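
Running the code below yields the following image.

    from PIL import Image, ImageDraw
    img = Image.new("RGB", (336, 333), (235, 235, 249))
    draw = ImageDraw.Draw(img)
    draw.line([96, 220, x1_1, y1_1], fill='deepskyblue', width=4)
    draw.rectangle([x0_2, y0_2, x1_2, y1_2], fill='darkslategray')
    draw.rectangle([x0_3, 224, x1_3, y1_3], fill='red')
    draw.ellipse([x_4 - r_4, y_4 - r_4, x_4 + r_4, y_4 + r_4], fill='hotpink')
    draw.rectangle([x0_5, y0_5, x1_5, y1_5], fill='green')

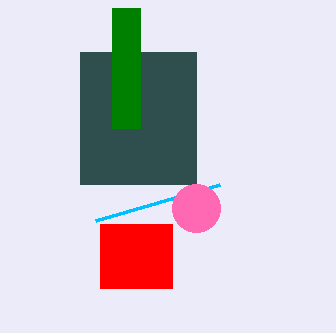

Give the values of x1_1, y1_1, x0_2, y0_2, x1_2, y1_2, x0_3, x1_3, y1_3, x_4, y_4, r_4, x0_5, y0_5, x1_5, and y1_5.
x1_1 = 220; y1_1 = 184; x0_2 = 80; y0_2 = 52; x1_2 = 196; y1_2 = 184; x0_3 = 100; x1_3 = 172; y1_3 = 288; x_4 = 196; y_4 = 208; r_4 = 24; x0_5 = 112; y0_5 = 8; x1_5 = 140; y1_5 = 128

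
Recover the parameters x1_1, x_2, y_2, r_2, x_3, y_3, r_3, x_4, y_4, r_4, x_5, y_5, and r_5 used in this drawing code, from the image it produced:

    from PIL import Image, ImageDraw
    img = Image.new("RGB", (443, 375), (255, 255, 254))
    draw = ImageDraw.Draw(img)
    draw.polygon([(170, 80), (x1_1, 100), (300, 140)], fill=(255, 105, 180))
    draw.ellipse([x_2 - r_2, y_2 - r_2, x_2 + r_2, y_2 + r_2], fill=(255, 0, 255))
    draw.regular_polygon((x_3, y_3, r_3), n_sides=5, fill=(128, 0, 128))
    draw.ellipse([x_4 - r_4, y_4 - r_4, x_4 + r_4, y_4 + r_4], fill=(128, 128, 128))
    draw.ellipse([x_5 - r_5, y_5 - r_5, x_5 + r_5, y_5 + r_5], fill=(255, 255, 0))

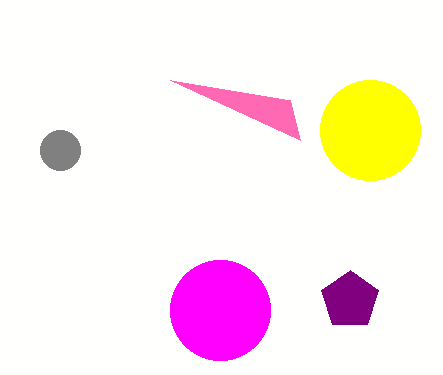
x1_1 = 290
x_2 = 220
y_2 = 310
r_2 = 50
x_3 = 350
y_3 = 300
r_3 = 30
x_4 = 60
y_4 = 150
r_4 = 20
x_5 = 370
y_5 = 130
r_5 = 50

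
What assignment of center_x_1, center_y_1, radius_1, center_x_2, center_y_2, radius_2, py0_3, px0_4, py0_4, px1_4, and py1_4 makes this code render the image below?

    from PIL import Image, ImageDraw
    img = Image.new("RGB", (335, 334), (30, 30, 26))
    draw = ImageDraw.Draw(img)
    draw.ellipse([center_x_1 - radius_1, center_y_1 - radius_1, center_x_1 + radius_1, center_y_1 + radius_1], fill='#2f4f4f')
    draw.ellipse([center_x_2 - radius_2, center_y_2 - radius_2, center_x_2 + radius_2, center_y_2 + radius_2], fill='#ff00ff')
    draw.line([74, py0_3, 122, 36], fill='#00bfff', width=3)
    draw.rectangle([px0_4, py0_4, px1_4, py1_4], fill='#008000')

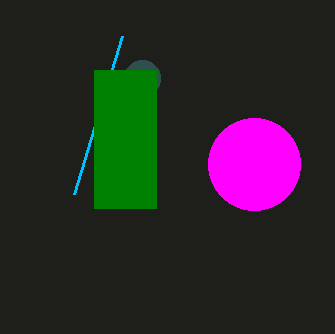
center_x_1 = 142
center_y_1 = 78
radius_1 = 18
center_x_2 = 254
center_y_2 = 164
radius_2 = 46
py0_3 = 194
px0_4 = 94
py0_4 = 70
px1_4 = 156
py1_4 = 208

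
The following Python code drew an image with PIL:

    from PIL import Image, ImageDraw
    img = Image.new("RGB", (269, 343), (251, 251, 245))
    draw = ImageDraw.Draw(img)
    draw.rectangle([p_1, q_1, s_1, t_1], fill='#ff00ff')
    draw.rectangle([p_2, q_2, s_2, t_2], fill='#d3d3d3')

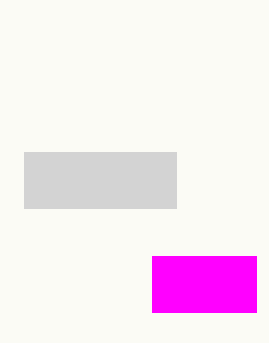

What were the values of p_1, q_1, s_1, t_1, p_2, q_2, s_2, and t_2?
p_1 = 152, q_1 = 256, s_1 = 256, t_1 = 312, p_2 = 24, q_2 = 152, s_2 = 176, t_2 = 208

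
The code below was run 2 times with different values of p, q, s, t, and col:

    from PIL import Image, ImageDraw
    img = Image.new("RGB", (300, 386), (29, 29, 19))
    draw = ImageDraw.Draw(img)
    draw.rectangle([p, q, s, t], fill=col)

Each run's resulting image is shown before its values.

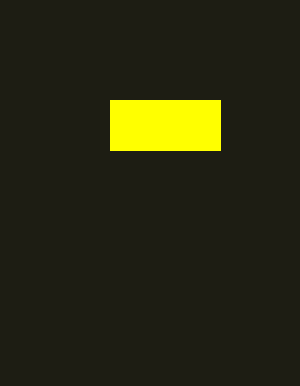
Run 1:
p = 110; q = 100; s = 220; t = 150; col = 'yellow'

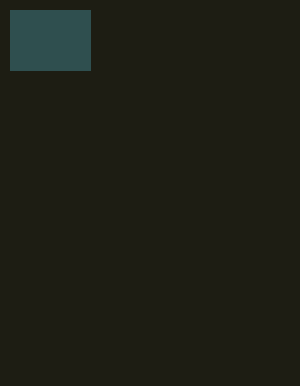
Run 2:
p = 10; q = 10; s = 90; t = 70; col = 'darkslategray'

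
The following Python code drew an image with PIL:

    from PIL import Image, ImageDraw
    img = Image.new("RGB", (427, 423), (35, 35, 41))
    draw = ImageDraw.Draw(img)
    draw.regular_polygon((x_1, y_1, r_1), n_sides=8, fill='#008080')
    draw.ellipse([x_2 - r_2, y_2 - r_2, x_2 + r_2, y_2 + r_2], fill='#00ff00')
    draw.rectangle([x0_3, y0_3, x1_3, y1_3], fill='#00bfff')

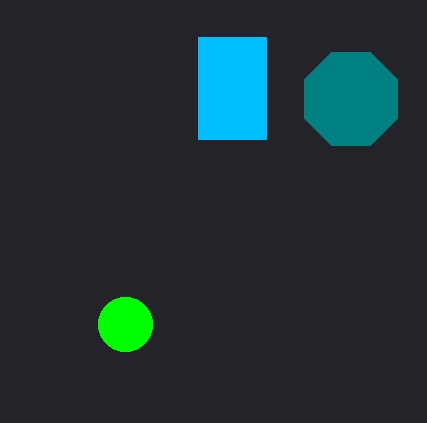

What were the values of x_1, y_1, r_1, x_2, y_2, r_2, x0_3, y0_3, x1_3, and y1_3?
x_1 = 351, y_1 = 99, r_1 = 50, x_2 = 125, y_2 = 324, r_2 = 27, x0_3 = 198, y0_3 = 37, x1_3 = 266, y1_3 = 139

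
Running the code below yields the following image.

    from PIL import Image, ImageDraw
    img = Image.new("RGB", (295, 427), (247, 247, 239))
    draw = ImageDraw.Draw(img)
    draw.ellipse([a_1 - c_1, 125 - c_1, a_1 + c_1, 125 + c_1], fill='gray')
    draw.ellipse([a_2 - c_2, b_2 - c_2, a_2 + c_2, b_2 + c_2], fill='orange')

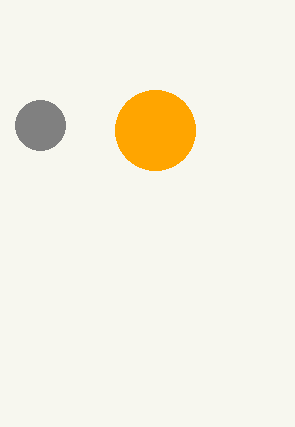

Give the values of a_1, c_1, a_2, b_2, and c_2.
a_1 = 40
c_1 = 25
a_2 = 155
b_2 = 130
c_2 = 40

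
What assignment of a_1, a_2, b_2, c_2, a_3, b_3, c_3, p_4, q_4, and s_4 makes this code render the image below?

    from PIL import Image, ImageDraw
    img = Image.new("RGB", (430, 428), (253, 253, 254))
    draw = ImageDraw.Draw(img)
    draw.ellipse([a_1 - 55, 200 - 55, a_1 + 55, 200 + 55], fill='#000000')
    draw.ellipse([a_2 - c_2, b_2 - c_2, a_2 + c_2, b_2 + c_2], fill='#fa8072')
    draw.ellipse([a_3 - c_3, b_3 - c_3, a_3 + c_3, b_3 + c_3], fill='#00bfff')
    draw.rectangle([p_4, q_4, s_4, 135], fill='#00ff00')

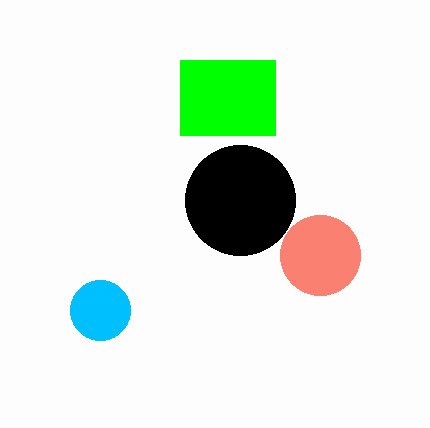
a_1 = 240
a_2 = 320
b_2 = 255
c_2 = 40
a_3 = 100
b_3 = 310
c_3 = 30
p_4 = 180
q_4 = 60
s_4 = 275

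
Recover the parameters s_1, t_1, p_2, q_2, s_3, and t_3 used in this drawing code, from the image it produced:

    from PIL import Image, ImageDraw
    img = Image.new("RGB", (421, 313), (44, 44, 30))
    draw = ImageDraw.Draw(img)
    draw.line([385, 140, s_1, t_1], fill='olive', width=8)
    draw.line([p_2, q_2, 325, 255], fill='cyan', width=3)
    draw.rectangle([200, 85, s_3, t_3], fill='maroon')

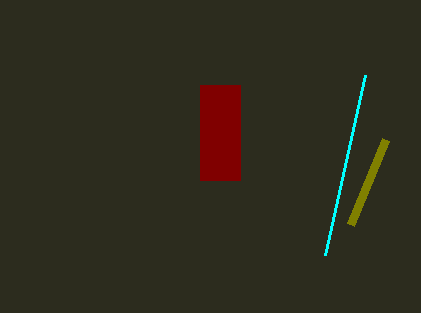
s_1 = 350; t_1 = 225; p_2 = 365; q_2 = 75; s_3 = 240; t_3 = 180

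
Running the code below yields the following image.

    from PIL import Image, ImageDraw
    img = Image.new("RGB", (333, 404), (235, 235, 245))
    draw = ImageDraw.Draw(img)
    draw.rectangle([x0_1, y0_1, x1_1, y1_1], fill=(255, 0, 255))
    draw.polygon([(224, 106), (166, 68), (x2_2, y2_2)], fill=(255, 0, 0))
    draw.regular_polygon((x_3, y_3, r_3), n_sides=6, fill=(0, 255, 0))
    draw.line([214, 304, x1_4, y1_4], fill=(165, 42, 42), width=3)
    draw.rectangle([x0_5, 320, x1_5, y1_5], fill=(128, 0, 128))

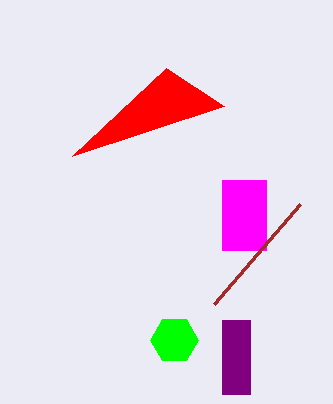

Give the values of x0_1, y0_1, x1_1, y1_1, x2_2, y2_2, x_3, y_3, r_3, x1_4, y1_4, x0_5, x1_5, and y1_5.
x0_1 = 222
y0_1 = 180
x1_1 = 266
y1_1 = 250
x2_2 = 72
y2_2 = 156
x_3 = 174
y_3 = 340
r_3 = 24
x1_4 = 300
y1_4 = 204
x0_5 = 222
x1_5 = 250
y1_5 = 394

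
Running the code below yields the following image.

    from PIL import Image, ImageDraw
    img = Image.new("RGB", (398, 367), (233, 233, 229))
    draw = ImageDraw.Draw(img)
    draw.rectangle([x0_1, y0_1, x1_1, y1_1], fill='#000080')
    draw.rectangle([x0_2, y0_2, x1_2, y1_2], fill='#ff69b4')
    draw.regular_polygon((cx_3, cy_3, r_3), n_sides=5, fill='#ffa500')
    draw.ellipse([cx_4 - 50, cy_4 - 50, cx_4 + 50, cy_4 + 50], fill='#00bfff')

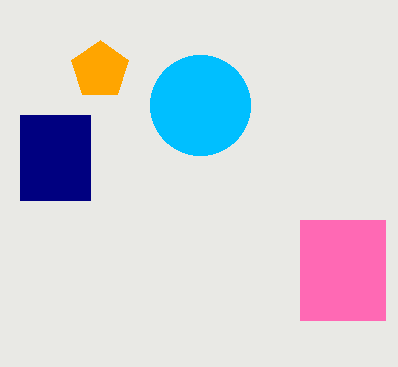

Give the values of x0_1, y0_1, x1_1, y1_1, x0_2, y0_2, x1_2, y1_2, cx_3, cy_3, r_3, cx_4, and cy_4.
x0_1 = 20; y0_1 = 115; x1_1 = 90; y1_1 = 200; x0_2 = 300; y0_2 = 220; x1_2 = 385; y1_2 = 320; cx_3 = 100; cy_3 = 70; r_3 = 30; cx_4 = 200; cy_4 = 105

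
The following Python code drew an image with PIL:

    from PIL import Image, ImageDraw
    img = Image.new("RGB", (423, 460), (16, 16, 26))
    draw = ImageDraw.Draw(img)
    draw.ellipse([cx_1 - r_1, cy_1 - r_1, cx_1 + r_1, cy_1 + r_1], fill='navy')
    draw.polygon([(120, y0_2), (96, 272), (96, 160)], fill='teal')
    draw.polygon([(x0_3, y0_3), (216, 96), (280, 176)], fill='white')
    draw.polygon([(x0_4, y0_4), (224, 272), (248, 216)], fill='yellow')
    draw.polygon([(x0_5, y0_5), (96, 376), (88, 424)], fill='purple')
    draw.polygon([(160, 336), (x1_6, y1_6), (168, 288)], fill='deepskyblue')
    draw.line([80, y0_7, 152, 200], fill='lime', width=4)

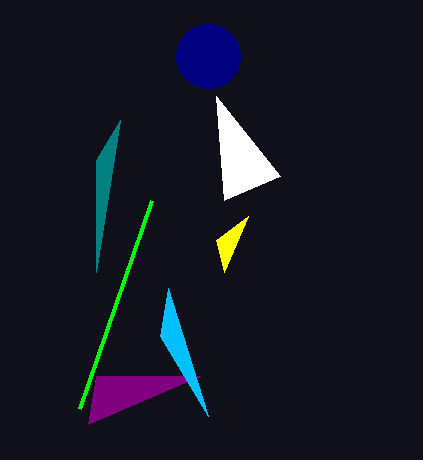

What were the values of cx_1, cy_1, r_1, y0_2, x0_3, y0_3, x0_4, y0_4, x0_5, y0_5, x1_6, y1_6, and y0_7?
cx_1 = 208
cy_1 = 56
r_1 = 32
y0_2 = 120
x0_3 = 224
y0_3 = 200
x0_4 = 216
y0_4 = 240
x0_5 = 200
y0_5 = 376
x1_6 = 208
y1_6 = 416
y0_7 = 408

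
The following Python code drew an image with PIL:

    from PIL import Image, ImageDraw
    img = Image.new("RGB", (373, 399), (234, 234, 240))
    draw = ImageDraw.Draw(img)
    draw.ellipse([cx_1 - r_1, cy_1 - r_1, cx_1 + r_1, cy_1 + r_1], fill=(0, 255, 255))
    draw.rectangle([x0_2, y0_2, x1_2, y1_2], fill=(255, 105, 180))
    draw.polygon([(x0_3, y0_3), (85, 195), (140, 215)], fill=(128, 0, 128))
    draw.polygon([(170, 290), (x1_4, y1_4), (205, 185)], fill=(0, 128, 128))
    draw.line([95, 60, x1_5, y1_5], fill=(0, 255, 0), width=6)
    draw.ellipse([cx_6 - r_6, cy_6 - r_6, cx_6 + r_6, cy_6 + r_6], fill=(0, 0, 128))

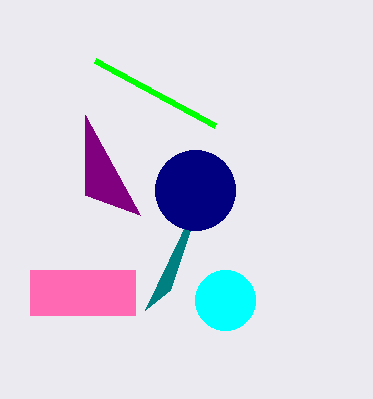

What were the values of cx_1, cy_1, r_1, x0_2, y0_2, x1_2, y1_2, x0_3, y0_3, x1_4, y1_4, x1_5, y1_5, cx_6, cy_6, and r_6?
cx_1 = 225
cy_1 = 300
r_1 = 30
x0_2 = 30
y0_2 = 270
x1_2 = 135
y1_2 = 315
x0_3 = 85
y0_3 = 115
x1_4 = 145
y1_4 = 310
x1_5 = 215
y1_5 = 125
cx_6 = 195
cy_6 = 190
r_6 = 40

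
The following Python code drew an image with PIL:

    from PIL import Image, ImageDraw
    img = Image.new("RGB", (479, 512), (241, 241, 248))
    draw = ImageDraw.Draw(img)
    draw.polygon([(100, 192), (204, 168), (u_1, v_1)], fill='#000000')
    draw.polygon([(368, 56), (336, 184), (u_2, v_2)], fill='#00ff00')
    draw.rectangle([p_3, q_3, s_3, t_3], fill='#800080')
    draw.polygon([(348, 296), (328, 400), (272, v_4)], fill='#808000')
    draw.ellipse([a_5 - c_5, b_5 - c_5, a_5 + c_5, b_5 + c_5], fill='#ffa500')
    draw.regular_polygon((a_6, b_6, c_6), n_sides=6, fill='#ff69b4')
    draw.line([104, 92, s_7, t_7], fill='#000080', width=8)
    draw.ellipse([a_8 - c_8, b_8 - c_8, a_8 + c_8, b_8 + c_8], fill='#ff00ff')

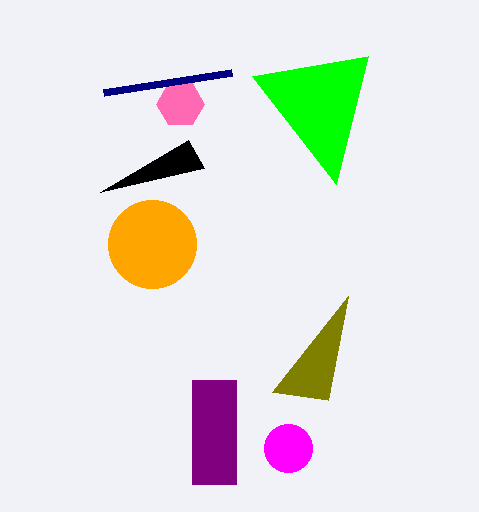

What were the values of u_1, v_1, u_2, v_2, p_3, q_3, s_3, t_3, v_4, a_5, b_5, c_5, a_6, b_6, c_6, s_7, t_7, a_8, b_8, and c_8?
u_1 = 188, v_1 = 140, u_2 = 252, v_2 = 76, p_3 = 192, q_3 = 380, s_3 = 236, t_3 = 484, v_4 = 392, a_5 = 152, b_5 = 244, c_5 = 44, a_6 = 180, b_6 = 104, c_6 = 24, s_7 = 232, t_7 = 72, a_8 = 288, b_8 = 448, c_8 = 24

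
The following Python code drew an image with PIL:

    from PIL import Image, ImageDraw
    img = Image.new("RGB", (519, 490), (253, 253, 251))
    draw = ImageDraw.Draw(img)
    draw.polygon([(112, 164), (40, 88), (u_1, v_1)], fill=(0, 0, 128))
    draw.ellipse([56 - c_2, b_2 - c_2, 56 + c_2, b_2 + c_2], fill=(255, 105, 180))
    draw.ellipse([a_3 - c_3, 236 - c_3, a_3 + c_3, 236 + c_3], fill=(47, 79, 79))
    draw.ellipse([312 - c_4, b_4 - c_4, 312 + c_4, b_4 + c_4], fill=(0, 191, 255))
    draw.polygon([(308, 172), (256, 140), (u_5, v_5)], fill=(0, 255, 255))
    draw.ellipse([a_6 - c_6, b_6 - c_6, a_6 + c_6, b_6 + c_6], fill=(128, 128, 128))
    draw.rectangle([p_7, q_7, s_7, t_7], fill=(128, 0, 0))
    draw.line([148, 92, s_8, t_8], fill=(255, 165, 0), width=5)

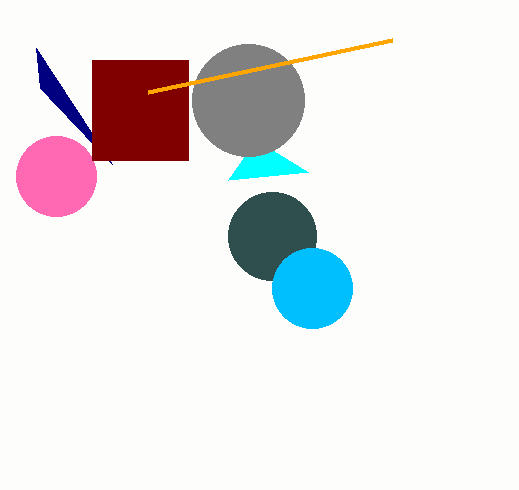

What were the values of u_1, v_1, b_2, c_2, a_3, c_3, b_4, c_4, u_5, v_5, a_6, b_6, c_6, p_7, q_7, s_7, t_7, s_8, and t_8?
u_1 = 36
v_1 = 48
b_2 = 176
c_2 = 40
a_3 = 272
c_3 = 44
b_4 = 288
c_4 = 40
u_5 = 228
v_5 = 180
a_6 = 248
b_6 = 100
c_6 = 56
p_7 = 92
q_7 = 60
s_7 = 188
t_7 = 160
s_8 = 392
t_8 = 40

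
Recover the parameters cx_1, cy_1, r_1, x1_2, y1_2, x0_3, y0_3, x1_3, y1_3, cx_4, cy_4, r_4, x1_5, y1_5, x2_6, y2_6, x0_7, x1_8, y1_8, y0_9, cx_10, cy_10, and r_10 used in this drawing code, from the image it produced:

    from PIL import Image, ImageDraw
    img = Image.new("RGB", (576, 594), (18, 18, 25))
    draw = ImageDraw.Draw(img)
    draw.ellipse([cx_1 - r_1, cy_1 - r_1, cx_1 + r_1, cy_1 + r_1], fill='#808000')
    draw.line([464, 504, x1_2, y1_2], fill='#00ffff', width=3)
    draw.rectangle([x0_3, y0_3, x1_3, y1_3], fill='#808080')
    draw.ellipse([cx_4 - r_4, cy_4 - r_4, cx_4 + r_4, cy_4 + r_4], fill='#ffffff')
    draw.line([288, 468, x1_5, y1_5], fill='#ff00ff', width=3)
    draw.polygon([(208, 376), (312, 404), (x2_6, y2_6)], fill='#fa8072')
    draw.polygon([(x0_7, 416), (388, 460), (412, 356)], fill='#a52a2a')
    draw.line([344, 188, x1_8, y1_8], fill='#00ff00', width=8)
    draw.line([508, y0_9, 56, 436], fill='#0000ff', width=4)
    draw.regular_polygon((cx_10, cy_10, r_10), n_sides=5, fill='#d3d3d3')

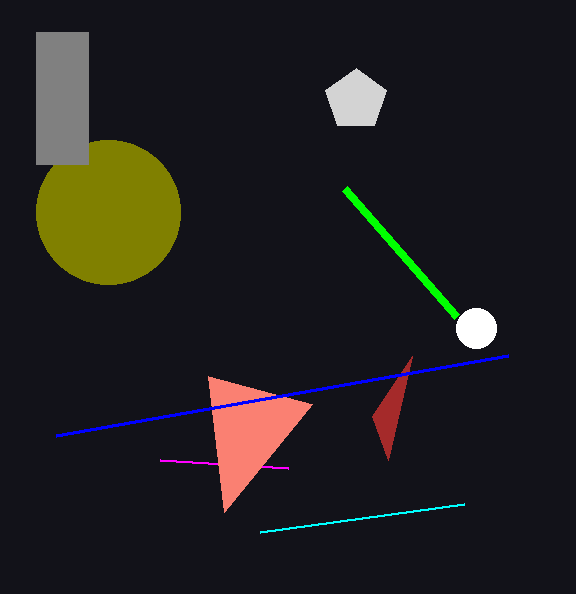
cx_1 = 108; cy_1 = 212; r_1 = 72; x1_2 = 260; y1_2 = 532; x0_3 = 36; y0_3 = 32; x1_3 = 88; y1_3 = 164; cx_4 = 476; cy_4 = 328; r_4 = 20; x1_5 = 160; y1_5 = 460; x2_6 = 224; y2_6 = 512; x0_7 = 372; x1_8 = 456; y1_8 = 316; y0_9 = 356; cx_10 = 356; cy_10 = 100; r_10 = 32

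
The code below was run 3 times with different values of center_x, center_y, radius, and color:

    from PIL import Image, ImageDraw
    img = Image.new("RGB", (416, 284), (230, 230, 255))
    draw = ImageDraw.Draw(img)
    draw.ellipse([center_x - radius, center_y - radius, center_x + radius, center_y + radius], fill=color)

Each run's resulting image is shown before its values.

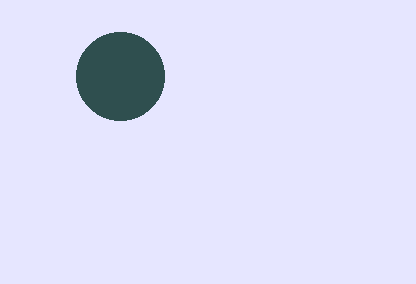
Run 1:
center_x = 120, center_y = 76, radius = 44, color = 'darkslategray'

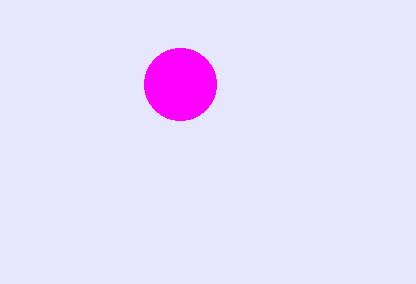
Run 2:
center_x = 180, center_y = 84, radius = 36, color = 'magenta'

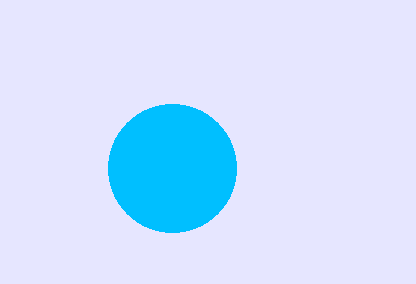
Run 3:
center_x = 172, center_y = 168, radius = 64, color = 'deepskyblue'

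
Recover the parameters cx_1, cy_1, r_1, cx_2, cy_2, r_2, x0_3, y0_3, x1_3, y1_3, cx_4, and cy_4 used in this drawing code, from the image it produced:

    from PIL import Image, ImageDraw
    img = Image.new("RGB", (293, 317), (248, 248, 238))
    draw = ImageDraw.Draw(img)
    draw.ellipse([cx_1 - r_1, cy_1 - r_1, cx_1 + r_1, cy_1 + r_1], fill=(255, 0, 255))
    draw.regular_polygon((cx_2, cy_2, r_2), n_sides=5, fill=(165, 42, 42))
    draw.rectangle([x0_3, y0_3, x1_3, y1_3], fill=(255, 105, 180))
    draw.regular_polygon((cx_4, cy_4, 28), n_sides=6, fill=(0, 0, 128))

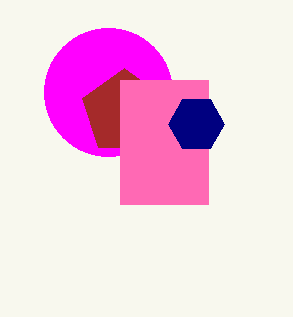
cx_1 = 108; cy_1 = 92; r_1 = 64; cx_2 = 124; cy_2 = 112; r_2 = 44; x0_3 = 120; y0_3 = 80; x1_3 = 208; y1_3 = 204; cx_4 = 196; cy_4 = 124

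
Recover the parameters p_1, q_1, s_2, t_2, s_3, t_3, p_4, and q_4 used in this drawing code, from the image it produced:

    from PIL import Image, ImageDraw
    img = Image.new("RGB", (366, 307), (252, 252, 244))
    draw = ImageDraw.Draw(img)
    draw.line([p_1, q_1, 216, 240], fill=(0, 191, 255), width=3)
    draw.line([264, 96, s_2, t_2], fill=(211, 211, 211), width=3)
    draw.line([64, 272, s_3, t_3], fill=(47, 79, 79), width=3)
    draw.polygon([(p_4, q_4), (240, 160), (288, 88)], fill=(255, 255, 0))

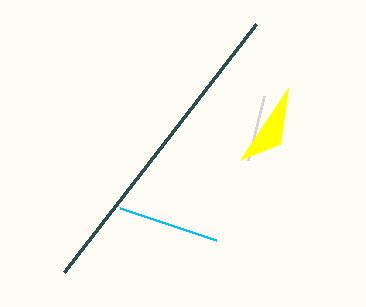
p_1 = 120; q_1 = 208; s_2 = 248; t_2 = 160; s_3 = 256; t_3 = 24; p_4 = 280; q_4 = 144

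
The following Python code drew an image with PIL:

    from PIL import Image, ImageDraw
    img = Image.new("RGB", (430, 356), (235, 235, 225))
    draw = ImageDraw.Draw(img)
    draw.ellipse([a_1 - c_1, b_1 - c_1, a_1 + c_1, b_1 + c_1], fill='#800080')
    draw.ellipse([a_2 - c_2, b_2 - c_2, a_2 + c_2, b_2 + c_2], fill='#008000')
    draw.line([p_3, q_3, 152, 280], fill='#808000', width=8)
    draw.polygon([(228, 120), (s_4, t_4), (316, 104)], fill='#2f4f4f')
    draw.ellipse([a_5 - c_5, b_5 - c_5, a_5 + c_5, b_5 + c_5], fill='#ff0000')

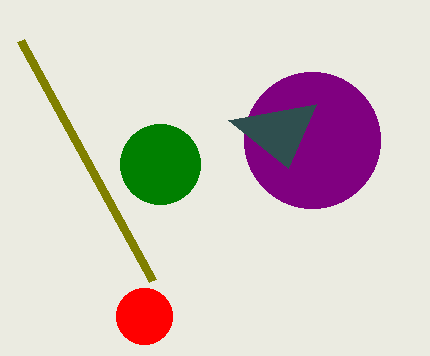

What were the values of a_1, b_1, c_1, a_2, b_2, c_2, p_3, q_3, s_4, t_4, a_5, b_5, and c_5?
a_1 = 312, b_1 = 140, c_1 = 68, a_2 = 160, b_2 = 164, c_2 = 40, p_3 = 20, q_3 = 40, s_4 = 288, t_4 = 168, a_5 = 144, b_5 = 316, c_5 = 28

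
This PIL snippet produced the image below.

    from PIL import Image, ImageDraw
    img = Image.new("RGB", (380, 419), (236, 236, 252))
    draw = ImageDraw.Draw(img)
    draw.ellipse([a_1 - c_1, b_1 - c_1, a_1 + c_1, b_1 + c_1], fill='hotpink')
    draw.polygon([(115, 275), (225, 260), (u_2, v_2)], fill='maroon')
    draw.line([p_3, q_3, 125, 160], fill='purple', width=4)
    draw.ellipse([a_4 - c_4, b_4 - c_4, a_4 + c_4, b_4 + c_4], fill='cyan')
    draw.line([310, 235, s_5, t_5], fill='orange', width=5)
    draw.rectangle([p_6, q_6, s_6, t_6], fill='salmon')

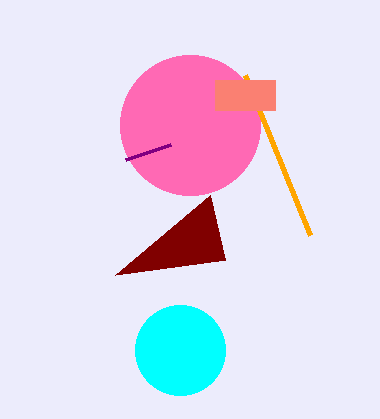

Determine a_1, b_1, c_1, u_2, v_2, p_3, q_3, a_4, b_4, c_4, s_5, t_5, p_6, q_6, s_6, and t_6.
a_1 = 190, b_1 = 125, c_1 = 70, u_2 = 210, v_2 = 195, p_3 = 170, q_3 = 145, a_4 = 180, b_4 = 350, c_4 = 45, s_5 = 245, t_5 = 75, p_6 = 215, q_6 = 80, s_6 = 275, t_6 = 110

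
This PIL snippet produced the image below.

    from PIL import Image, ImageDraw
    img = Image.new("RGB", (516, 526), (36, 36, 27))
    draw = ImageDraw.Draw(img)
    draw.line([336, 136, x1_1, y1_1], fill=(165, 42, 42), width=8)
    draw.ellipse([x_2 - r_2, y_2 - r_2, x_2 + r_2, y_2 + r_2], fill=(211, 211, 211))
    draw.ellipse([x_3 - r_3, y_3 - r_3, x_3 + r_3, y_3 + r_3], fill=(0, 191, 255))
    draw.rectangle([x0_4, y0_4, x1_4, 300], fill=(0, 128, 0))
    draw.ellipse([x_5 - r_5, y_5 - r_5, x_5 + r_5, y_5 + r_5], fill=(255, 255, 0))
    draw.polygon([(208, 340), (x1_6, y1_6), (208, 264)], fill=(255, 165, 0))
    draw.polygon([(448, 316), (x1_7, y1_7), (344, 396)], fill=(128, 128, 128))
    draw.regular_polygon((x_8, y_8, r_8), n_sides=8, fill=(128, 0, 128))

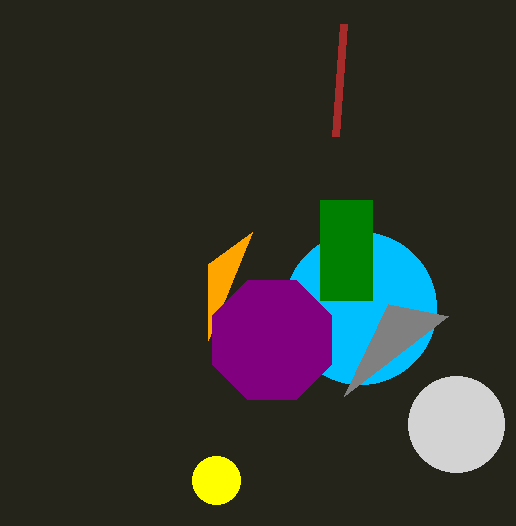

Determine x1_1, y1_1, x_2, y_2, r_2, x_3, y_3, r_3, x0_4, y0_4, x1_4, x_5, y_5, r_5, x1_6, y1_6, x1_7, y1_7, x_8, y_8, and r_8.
x1_1 = 344; y1_1 = 24; x_2 = 456; y_2 = 424; r_2 = 48; x_3 = 360; y_3 = 308; r_3 = 76; x0_4 = 320; y0_4 = 200; x1_4 = 372; x_5 = 216; y_5 = 480; r_5 = 24; x1_6 = 252; y1_6 = 232; x1_7 = 388; y1_7 = 304; x_8 = 272; y_8 = 340; r_8 = 64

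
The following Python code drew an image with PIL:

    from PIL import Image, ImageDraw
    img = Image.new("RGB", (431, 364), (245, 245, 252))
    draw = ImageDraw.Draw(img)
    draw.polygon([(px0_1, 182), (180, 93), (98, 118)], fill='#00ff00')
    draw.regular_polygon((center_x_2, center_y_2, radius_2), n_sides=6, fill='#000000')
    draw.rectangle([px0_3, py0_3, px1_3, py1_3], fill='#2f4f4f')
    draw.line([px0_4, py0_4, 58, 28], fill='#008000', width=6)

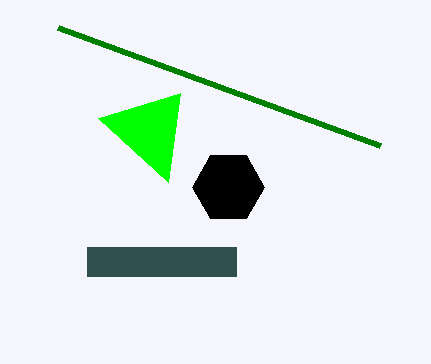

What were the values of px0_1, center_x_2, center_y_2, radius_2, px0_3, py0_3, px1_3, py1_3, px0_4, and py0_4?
px0_1 = 168
center_x_2 = 228
center_y_2 = 187
radius_2 = 36
px0_3 = 87
py0_3 = 247
px1_3 = 236
py1_3 = 276
px0_4 = 380
py0_4 = 146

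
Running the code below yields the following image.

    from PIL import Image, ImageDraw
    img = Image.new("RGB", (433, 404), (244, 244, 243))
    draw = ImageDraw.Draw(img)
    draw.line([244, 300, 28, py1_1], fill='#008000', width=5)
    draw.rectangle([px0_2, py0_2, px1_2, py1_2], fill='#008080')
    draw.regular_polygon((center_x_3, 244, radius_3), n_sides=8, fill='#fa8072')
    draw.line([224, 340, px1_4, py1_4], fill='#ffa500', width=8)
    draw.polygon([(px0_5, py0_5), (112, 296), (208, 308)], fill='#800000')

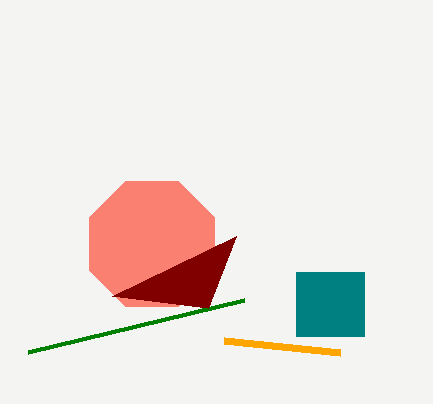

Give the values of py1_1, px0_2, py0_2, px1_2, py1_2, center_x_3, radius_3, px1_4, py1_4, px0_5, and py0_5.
py1_1 = 352, px0_2 = 296, py0_2 = 272, px1_2 = 364, py1_2 = 336, center_x_3 = 152, radius_3 = 68, px1_4 = 340, py1_4 = 352, px0_5 = 236, py0_5 = 236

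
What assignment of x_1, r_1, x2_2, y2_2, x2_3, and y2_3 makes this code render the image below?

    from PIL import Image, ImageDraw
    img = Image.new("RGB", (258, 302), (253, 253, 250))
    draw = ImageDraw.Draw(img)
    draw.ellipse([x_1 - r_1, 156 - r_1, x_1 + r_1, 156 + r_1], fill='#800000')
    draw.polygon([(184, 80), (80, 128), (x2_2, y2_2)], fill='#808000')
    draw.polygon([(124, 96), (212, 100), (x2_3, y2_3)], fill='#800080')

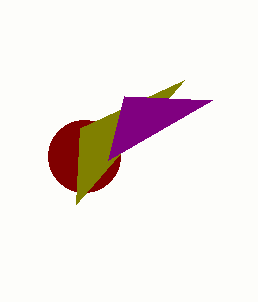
x_1 = 84, r_1 = 36, x2_2 = 76, y2_2 = 204, x2_3 = 108, y2_3 = 160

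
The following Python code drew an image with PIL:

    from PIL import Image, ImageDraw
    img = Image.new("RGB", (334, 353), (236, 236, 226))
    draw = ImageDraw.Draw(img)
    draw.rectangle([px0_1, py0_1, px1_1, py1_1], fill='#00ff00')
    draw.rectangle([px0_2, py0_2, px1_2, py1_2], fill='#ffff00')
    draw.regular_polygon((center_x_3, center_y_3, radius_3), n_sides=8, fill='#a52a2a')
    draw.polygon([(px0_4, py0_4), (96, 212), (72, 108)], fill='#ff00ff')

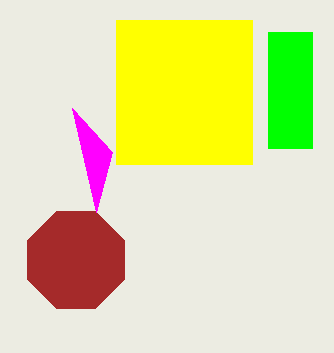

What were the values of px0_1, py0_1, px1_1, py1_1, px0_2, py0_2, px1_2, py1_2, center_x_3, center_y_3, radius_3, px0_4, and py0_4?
px0_1 = 268
py0_1 = 32
px1_1 = 312
py1_1 = 148
px0_2 = 116
py0_2 = 20
px1_2 = 252
py1_2 = 164
center_x_3 = 76
center_y_3 = 260
radius_3 = 52
px0_4 = 112
py0_4 = 152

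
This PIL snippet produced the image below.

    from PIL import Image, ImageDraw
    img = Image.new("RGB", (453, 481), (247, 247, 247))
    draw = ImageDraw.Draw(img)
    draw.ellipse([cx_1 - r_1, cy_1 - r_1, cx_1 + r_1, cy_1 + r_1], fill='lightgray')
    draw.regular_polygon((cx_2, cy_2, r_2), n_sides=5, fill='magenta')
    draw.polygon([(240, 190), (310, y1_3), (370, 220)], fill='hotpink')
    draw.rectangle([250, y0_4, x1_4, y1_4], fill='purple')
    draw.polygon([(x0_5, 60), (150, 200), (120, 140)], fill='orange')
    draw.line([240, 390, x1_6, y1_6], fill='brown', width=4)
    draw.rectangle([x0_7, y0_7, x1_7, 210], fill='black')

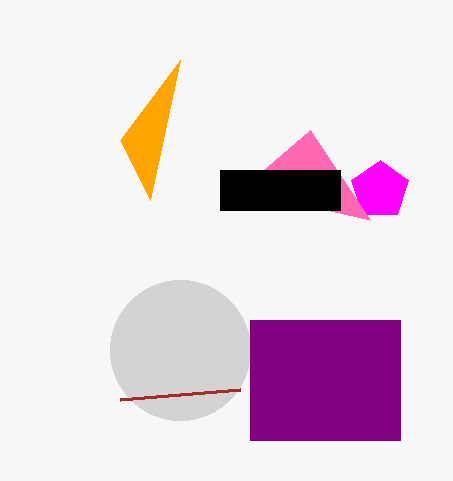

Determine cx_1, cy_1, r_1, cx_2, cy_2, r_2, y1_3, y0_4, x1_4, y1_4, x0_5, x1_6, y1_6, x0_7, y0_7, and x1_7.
cx_1 = 180; cy_1 = 350; r_1 = 70; cx_2 = 380; cy_2 = 190; r_2 = 30; y1_3 = 130; y0_4 = 320; x1_4 = 400; y1_4 = 440; x0_5 = 180; x1_6 = 120; y1_6 = 400; x0_7 = 220; y0_7 = 170; x1_7 = 340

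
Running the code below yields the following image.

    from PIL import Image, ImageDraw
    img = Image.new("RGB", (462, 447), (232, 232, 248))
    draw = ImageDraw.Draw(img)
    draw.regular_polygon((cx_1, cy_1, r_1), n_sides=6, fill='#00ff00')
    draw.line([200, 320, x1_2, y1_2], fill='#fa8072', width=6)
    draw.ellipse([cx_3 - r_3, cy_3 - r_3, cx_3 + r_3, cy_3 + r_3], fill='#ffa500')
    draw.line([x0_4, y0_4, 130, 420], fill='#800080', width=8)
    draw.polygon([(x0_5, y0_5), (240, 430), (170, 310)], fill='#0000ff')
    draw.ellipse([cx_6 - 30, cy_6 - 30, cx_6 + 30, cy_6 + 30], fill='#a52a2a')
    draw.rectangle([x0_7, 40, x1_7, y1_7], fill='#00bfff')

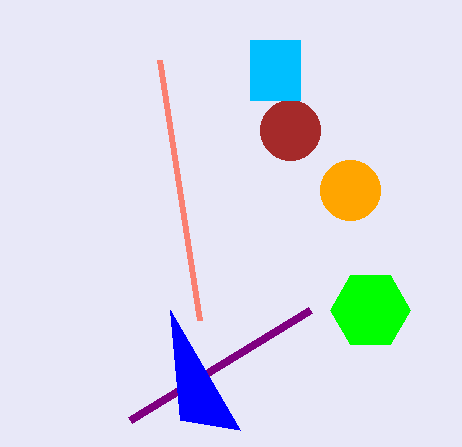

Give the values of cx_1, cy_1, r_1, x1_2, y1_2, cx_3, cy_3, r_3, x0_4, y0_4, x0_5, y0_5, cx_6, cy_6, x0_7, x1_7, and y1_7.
cx_1 = 370, cy_1 = 310, r_1 = 40, x1_2 = 160, y1_2 = 60, cx_3 = 350, cy_3 = 190, r_3 = 30, x0_4 = 310, y0_4 = 310, x0_5 = 180, y0_5 = 420, cx_6 = 290, cy_6 = 130, x0_7 = 250, x1_7 = 300, y1_7 = 100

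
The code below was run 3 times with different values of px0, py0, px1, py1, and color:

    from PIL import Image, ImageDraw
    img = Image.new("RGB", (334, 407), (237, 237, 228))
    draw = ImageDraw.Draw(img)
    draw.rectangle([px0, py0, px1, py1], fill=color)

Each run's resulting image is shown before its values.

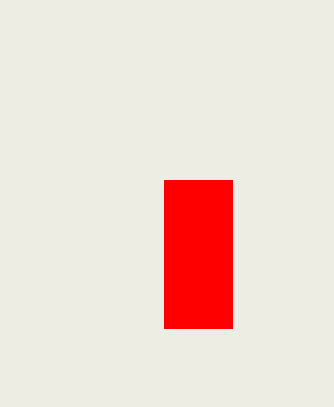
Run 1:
px0 = 164; py0 = 180; px1 = 232; py1 = 328; color = 'red'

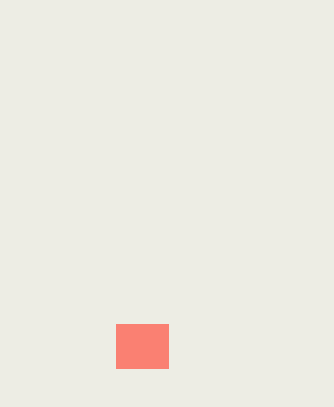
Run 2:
px0 = 116, py0 = 324, px1 = 168, py1 = 368, color = 'salmon'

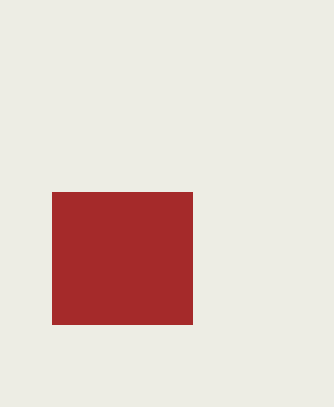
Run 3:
px0 = 52; py0 = 192; px1 = 192; py1 = 324; color = 'brown'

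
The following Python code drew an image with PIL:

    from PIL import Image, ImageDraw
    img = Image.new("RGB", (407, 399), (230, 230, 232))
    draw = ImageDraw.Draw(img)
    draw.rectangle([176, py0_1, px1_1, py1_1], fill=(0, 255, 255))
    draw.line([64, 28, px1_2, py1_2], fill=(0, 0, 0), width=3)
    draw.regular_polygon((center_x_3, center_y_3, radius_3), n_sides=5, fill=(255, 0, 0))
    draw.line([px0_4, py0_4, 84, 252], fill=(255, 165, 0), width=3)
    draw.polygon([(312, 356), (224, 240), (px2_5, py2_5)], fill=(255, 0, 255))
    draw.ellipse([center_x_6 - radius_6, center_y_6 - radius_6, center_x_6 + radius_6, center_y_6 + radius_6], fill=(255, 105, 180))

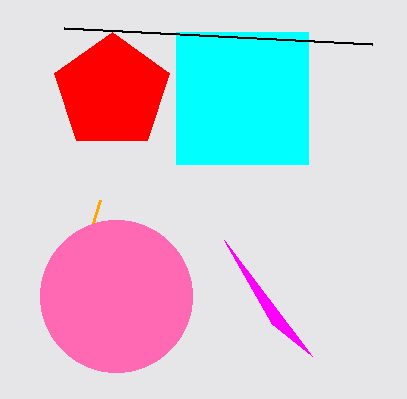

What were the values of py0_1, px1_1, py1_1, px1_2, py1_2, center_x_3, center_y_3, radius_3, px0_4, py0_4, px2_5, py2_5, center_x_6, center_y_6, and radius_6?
py0_1 = 32; px1_1 = 308; py1_1 = 164; px1_2 = 372; py1_2 = 44; center_x_3 = 112; center_y_3 = 92; radius_3 = 60; px0_4 = 100; py0_4 = 200; px2_5 = 272; py2_5 = 324; center_x_6 = 116; center_y_6 = 296; radius_6 = 76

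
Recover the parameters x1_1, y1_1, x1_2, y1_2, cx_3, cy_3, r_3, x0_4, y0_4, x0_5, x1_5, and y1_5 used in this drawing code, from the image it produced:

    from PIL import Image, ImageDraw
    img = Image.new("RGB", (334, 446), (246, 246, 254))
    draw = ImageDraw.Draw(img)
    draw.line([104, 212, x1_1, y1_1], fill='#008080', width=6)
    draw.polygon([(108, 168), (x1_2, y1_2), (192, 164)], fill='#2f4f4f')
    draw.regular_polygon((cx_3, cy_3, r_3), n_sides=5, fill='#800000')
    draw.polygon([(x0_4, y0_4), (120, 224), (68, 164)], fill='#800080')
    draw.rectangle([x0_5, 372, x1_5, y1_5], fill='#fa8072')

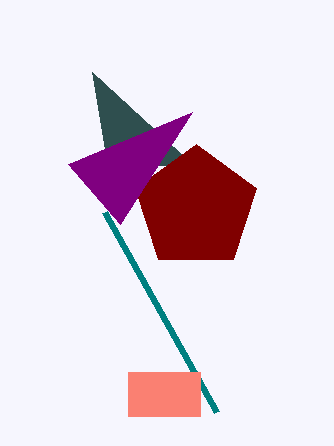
x1_1 = 216, y1_1 = 412, x1_2 = 92, y1_2 = 72, cx_3 = 196, cy_3 = 208, r_3 = 64, x0_4 = 192, y0_4 = 112, x0_5 = 128, x1_5 = 200, y1_5 = 416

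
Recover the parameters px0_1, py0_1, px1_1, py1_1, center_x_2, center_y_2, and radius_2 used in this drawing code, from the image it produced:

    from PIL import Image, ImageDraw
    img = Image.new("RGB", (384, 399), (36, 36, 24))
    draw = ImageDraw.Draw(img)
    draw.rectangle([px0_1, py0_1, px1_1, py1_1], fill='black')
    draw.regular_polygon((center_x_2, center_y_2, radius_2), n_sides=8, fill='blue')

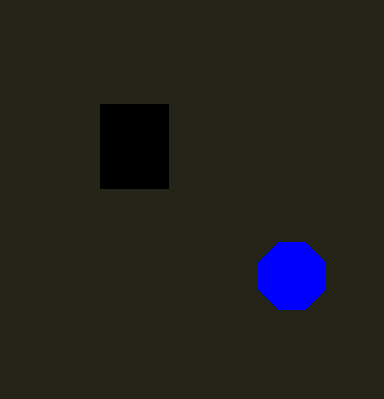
px0_1 = 100
py0_1 = 104
px1_1 = 168
py1_1 = 188
center_x_2 = 292
center_y_2 = 276
radius_2 = 36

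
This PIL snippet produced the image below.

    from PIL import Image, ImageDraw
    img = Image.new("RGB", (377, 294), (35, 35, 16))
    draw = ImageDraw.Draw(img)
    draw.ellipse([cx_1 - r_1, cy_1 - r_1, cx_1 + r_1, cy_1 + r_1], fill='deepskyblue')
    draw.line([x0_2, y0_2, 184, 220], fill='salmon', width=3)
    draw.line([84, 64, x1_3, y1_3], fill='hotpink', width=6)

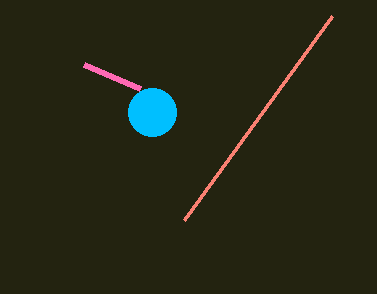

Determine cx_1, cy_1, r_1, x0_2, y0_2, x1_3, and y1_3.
cx_1 = 152
cy_1 = 112
r_1 = 24
x0_2 = 332
y0_2 = 16
x1_3 = 140
y1_3 = 88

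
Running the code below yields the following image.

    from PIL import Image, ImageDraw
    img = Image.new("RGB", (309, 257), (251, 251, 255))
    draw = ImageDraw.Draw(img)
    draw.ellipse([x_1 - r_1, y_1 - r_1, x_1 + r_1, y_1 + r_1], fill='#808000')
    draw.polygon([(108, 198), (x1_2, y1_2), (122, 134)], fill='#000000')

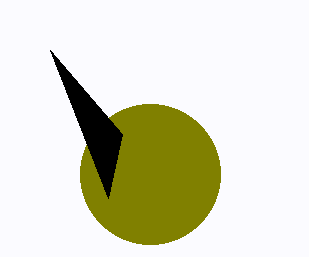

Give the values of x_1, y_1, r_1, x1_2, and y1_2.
x_1 = 150
y_1 = 174
r_1 = 70
x1_2 = 50
y1_2 = 50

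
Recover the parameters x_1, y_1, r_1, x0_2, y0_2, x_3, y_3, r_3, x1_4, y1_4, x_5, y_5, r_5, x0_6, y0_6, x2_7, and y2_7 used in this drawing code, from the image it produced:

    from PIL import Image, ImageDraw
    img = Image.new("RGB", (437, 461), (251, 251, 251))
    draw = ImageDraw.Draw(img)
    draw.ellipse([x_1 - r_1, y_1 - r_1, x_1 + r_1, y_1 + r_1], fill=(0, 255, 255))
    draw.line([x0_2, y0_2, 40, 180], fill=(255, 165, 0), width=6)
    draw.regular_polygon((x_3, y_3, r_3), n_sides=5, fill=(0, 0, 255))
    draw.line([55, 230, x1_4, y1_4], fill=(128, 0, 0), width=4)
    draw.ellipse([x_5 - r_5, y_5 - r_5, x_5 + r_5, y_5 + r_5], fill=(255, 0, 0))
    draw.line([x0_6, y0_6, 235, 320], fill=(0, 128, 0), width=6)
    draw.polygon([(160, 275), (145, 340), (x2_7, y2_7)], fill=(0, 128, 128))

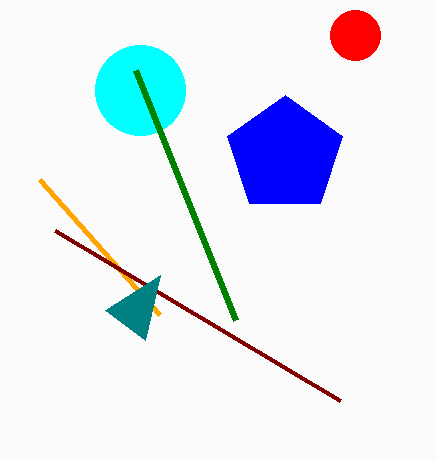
x_1 = 140; y_1 = 90; r_1 = 45; x0_2 = 160; y0_2 = 315; x_3 = 285; y_3 = 155; r_3 = 60; x1_4 = 340; y1_4 = 400; x_5 = 355; y_5 = 35; r_5 = 25; x0_6 = 135; y0_6 = 70; x2_7 = 105; y2_7 = 310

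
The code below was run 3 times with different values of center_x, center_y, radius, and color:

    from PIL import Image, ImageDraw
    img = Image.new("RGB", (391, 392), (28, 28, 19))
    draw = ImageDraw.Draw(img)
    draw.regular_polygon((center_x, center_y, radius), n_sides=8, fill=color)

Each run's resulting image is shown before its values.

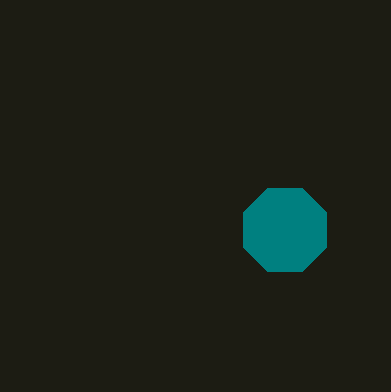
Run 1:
center_x = 285, center_y = 230, radius = 45, color = 'teal'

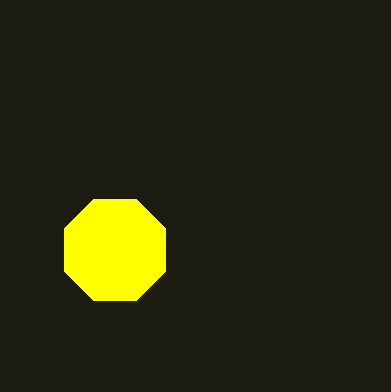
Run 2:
center_x = 115; center_y = 250; radius = 55; color = 'yellow'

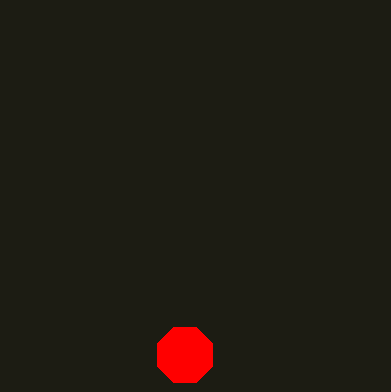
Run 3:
center_x = 185, center_y = 355, radius = 30, color = 'red'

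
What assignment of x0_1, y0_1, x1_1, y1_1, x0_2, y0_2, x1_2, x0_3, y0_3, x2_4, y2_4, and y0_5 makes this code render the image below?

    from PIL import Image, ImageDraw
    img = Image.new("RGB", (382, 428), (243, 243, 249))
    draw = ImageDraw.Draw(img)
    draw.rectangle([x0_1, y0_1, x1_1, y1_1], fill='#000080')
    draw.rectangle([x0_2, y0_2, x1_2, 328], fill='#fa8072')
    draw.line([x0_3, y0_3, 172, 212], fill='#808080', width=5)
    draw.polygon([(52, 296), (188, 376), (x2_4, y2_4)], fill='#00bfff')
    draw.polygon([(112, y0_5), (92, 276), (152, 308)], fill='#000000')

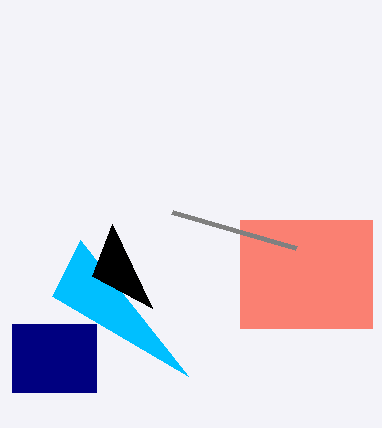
x0_1 = 12; y0_1 = 324; x1_1 = 96; y1_1 = 392; x0_2 = 240; y0_2 = 220; x1_2 = 372; x0_3 = 296; y0_3 = 248; x2_4 = 80; y2_4 = 240; y0_5 = 224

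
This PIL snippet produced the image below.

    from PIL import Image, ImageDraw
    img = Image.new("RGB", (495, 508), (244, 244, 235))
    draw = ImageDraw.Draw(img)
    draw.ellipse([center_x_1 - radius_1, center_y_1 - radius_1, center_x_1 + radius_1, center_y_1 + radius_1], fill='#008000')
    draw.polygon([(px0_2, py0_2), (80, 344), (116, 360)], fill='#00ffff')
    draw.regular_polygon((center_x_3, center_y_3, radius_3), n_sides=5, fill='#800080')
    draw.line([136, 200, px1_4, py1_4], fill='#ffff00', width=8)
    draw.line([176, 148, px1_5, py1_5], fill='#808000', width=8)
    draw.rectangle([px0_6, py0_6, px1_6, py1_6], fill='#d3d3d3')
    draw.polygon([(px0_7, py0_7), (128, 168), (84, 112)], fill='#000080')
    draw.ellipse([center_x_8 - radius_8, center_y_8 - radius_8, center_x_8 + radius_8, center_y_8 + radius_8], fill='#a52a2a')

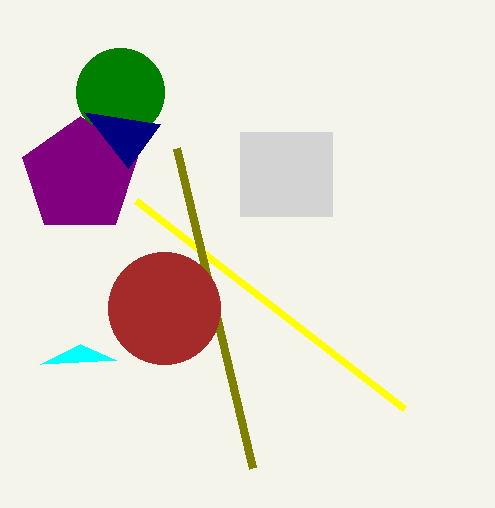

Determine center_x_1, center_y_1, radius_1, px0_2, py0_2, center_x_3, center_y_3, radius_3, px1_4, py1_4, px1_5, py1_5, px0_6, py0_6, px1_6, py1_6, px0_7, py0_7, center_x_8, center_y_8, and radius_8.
center_x_1 = 120; center_y_1 = 92; radius_1 = 44; px0_2 = 40; py0_2 = 364; center_x_3 = 80; center_y_3 = 176; radius_3 = 60; px1_4 = 404; py1_4 = 408; px1_5 = 252; py1_5 = 468; px0_6 = 240; py0_6 = 132; px1_6 = 332; py1_6 = 216; px0_7 = 160; py0_7 = 124; center_x_8 = 164; center_y_8 = 308; radius_8 = 56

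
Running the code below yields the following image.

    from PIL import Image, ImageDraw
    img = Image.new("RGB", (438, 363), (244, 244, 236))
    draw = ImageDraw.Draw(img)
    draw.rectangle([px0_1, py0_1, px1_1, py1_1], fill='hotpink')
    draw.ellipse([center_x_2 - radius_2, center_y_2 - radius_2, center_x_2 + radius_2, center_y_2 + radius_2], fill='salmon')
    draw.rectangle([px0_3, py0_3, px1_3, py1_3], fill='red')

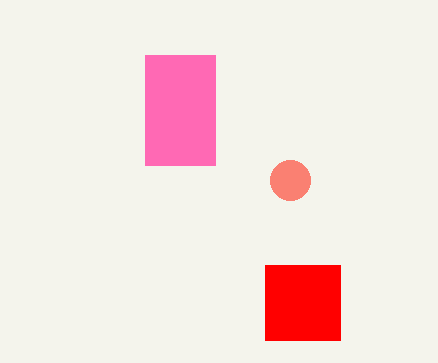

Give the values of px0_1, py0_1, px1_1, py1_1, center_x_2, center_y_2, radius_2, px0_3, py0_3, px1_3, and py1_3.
px0_1 = 145
py0_1 = 55
px1_1 = 215
py1_1 = 165
center_x_2 = 290
center_y_2 = 180
radius_2 = 20
px0_3 = 265
py0_3 = 265
px1_3 = 340
py1_3 = 340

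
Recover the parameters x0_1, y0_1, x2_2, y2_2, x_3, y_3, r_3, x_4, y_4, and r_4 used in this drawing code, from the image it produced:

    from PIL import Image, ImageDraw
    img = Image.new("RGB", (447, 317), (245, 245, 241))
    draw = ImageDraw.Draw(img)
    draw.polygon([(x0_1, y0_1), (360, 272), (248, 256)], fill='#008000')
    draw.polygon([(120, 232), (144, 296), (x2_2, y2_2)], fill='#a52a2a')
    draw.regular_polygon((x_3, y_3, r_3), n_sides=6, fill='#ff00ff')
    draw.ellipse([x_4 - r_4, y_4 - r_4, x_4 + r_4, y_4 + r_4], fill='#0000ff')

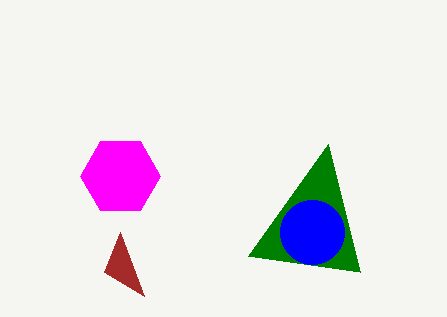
x0_1 = 328; y0_1 = 144; x2_2 = 104; y2_2 = 272; x_3 = 120; y_3 = 176; r_3 = 40; x_4 = 312; y_4 = 232; r_4 = 32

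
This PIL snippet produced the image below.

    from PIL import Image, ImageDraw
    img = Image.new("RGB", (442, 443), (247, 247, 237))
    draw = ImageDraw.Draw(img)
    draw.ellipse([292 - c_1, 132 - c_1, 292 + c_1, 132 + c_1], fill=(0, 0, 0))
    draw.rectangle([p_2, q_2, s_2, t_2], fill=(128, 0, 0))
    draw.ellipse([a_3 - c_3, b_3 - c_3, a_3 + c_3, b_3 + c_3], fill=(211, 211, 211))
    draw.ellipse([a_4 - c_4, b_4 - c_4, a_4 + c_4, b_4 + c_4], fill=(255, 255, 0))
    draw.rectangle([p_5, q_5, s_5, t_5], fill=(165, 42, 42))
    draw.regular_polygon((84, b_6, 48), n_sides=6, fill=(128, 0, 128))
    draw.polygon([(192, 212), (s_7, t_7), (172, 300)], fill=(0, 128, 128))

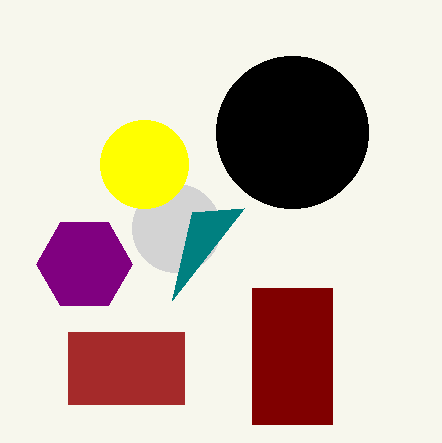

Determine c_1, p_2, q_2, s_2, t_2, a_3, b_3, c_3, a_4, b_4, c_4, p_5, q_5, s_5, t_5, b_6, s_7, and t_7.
c_1 = 76
p_2 = 252
q_2 = 288
s_2 = 332
t_2 = 424
a_3 = 176
b_3 = 228
c_3 = 44
a_4 = 144
b_4 = 164
c_4 = 44
p_5 = 68
q_5 = 332
s_5 = 184
t_5 = 404
b_6 = 264
s_7 = 244
t_7 = 208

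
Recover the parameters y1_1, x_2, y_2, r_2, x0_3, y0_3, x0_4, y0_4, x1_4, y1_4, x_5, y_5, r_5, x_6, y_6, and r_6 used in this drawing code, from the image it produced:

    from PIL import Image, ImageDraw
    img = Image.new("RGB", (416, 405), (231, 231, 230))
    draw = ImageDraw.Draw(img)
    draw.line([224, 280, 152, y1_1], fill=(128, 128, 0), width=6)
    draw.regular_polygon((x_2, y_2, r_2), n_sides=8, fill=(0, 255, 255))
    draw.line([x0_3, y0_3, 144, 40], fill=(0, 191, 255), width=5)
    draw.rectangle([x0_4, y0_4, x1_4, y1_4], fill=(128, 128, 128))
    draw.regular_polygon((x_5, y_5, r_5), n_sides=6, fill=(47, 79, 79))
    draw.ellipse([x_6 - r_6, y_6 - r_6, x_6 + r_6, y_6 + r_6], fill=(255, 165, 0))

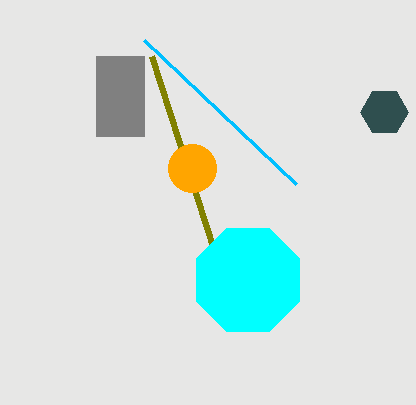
y1_1 = 56, x_2 = 248, y_2 = 280, r_2 = 56, x0_3 = 296, y0_3 = 184, x0_4 = 96, y0_4 = 56, x1_4 = 144, y1_4 = 136, x_5 = 384, y_5 = 112, r_5 = 24, x_6 = 192, y_6 = 168, r_6 = 24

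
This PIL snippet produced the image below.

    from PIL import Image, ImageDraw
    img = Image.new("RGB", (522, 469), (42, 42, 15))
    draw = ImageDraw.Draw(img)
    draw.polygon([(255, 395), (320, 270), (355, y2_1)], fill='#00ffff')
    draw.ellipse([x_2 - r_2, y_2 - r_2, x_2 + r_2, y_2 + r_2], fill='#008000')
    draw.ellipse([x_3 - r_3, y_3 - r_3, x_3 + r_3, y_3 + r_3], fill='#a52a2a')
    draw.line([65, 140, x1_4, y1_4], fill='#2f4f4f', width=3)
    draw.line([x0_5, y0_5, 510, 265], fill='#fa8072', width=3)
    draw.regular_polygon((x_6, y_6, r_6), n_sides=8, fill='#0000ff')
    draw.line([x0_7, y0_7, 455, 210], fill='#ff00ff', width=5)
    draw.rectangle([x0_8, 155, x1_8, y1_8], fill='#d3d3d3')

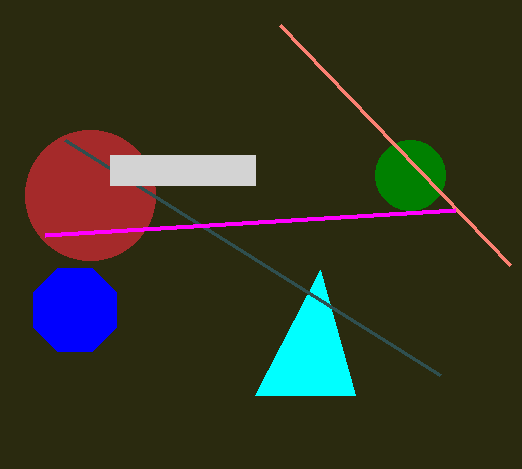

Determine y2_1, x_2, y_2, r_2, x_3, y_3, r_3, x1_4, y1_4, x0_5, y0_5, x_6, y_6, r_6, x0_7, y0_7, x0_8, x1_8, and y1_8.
y2_1 = 395, x_2 = 410, y_2 = 175, r_2 = 35, x_3 = 90, y_3 = 195, r_3 = 65, x1_4 = 440, y1_4 = 375, x0_5 = 280, y0_5 = 25, x_6 = 75, y_6 = 310, r_6 = 45, x0_7 = 45, y0_7 = 235, x0_8 = 110, x1_8 = 255, y1_8 = 185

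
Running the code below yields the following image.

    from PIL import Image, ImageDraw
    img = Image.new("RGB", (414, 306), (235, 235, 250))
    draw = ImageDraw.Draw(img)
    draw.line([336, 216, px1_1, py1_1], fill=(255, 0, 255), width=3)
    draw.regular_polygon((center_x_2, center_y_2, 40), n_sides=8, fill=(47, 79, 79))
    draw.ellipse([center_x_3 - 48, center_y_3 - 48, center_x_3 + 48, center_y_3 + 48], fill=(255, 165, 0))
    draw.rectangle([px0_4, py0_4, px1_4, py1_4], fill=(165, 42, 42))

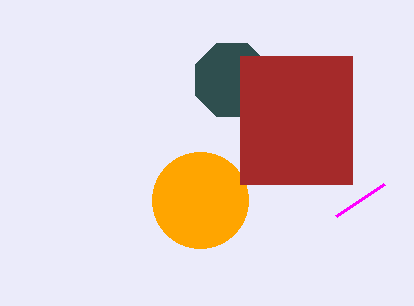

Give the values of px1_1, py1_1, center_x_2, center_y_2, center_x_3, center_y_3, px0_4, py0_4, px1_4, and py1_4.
px1_1 = 384
py1_1 = 184
center_x_2 = 232
center_y_2 = 80
center_x_3 = 200
center_y_3 = 200
px0_4 = 240
py0_4 = 56
px1_4 = 352
py1_4 = 184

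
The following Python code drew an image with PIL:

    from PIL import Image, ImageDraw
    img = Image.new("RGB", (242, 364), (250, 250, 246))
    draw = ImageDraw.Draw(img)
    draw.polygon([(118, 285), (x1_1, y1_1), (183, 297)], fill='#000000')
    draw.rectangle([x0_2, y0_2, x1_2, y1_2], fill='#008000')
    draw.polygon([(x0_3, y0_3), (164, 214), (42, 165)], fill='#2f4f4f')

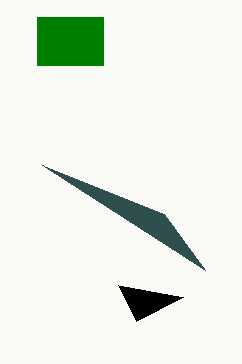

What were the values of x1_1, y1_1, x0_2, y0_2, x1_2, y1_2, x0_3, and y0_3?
x1_1 = 136; y1_1 = 321; x0_2 = 37; y0_2 = 17; x1_2 = 103; y1_2 = 65; x0_3 = 205; y0_3 = 270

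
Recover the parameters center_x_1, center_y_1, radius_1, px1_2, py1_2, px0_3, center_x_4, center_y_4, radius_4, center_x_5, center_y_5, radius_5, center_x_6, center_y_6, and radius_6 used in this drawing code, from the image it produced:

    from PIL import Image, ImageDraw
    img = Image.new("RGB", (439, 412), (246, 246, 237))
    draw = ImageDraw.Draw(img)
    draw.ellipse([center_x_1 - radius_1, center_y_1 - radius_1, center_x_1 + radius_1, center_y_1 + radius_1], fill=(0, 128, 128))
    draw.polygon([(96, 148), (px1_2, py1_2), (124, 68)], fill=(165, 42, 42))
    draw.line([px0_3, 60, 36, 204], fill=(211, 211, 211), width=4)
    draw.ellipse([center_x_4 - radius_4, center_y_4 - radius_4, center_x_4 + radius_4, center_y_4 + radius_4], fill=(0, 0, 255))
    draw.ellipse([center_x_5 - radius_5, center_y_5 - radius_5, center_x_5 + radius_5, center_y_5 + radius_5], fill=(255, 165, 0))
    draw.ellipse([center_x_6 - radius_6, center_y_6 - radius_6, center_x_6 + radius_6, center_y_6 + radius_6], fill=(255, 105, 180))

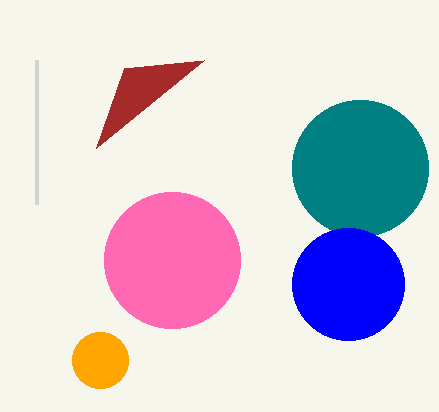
center_x_1 = 360
center_y_1 = 168
radius_1 = 68
px1_2 = 204
py1_2 = 60
px0_3 = 36
center_x_4 = 348
center_y_4 = 284
radius_4 = 56
center_x_5 = 100
center_y_5 = 360
radius_5 = 28
center_x_6 = 172
center_y_6 = 260
radius_6 = 68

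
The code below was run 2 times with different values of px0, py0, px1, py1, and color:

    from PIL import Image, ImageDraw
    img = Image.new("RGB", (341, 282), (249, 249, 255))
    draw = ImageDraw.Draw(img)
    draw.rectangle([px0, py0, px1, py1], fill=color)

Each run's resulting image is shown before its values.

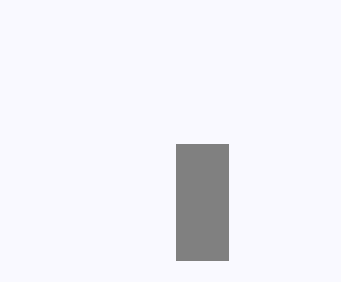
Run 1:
px0 = 176, py0 = 144, px1 = 228, py1 = 260, color = 'gray'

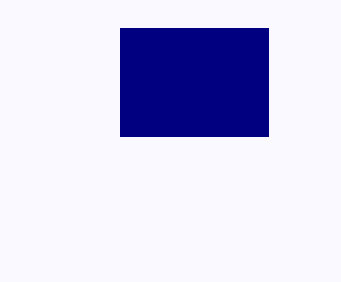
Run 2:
px0 = 120; py0 = 28; px1 = 268; py1 = 136; color = 'navy'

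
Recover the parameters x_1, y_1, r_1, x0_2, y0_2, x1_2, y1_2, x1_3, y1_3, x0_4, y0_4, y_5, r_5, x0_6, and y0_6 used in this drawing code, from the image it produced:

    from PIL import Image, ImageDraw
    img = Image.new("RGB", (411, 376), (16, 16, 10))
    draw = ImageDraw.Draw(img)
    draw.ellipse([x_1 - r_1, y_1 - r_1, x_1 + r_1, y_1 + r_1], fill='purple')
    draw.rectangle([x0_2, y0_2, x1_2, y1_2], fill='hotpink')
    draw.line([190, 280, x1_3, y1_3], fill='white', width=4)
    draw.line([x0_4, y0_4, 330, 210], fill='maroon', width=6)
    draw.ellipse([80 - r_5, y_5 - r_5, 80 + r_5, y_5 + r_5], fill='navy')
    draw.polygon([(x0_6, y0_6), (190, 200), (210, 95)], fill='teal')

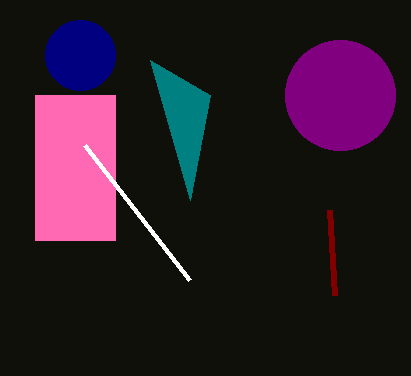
x_1 = 340; y_1 = 95; r_1 = 55; x0_2 = 35; y0_2 = 95; x1_2 = 115; y1_2 = 240; x1_3 = 85; y1_3 = 145; x0_4 = 335; y0_4 = 295; y_5 = 55; r_5 = 35; x0_6 = 150; y0_6 = 60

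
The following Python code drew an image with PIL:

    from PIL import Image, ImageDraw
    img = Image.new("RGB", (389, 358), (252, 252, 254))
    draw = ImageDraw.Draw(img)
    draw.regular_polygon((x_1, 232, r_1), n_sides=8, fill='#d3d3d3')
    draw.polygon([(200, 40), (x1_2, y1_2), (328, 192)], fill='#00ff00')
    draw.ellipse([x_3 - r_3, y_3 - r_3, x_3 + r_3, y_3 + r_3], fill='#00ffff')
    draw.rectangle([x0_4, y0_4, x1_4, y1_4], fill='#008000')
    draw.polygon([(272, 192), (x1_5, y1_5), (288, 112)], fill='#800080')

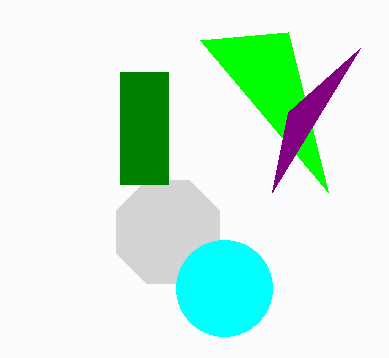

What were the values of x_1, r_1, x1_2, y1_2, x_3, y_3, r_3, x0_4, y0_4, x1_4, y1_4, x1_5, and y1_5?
x_1 = 168
r_1 = 56
x1_2 = 288
y1_2 = 32
x_3 = 224
y_3 = 288
r_3 = 48
x0_4 = 120
y0_4 = 72
x1_4 = 168
y1_4 = 184
x1_5 = 360
y1_5 = 48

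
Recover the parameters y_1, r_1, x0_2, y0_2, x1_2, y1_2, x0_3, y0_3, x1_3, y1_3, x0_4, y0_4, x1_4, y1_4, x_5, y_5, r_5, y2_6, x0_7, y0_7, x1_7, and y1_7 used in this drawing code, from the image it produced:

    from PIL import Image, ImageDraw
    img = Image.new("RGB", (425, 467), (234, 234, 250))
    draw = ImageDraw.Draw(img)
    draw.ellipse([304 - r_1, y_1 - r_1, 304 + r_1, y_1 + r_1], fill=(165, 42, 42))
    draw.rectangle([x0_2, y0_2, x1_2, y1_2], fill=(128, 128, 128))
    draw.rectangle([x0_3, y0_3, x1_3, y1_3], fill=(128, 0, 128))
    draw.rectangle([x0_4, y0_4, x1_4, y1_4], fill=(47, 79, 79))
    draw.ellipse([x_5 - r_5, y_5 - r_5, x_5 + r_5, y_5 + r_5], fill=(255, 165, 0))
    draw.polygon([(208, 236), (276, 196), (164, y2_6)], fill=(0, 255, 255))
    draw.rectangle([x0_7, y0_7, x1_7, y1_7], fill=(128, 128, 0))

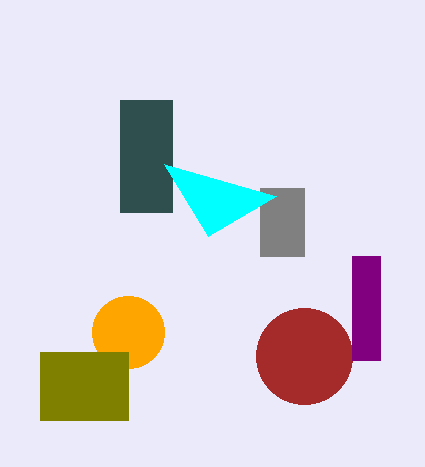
y_1 = 356, r_1 = 48, x0_2 = 260, y0_2 = 188, x1_2 = 304, y1_2 = 256, x0_3 = 352, y0_3 = 256, x1_3 = 380, y1_3 = 360, x0_4 = 120, y0_4 = 100, x1_4 = 172, y1_4 = 212, x_5 = 128, y_5 = 332, r_5 = 36, y2_6 = 164, x0_7 = 40, y0_7 = 352, x1_7 = 128, y1_7 = 420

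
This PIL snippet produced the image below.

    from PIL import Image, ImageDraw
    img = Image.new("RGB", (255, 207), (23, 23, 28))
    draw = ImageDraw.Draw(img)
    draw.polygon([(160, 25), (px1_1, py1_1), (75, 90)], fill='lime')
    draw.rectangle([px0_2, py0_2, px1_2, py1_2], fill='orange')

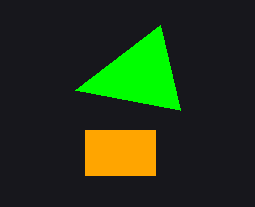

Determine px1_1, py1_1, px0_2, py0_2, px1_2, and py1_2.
px1_1 = 180; py1_1 = 110; px0_2 = 85; py0_2 = 130; px1_2 = 155; py1_2 = 175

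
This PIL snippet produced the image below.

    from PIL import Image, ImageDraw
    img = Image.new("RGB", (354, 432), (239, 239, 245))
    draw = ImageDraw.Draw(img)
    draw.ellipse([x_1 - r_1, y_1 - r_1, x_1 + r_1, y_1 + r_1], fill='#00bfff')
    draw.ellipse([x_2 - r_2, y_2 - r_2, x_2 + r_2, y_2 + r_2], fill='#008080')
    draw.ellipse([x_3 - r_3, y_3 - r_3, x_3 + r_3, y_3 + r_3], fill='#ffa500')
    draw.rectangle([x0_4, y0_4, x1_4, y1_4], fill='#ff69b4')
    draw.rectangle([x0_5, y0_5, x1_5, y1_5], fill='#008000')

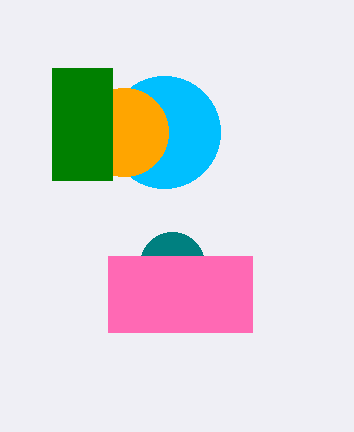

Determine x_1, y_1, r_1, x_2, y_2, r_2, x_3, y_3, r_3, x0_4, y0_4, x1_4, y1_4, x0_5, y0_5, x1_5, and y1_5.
x_1 = 164, y_1 = 132, r_1 = 56, x_2 = 172, y_2 = 264, r_2 = 32, x_3 = 124, y_3 = 132, r_3 = 44, x0_4 = 108, y0_4 = 256, x1_4 = 252, y1_4 = 332, x0_5 = 52, y0_5 = 68, x1_5 = 112, y1_5 = 180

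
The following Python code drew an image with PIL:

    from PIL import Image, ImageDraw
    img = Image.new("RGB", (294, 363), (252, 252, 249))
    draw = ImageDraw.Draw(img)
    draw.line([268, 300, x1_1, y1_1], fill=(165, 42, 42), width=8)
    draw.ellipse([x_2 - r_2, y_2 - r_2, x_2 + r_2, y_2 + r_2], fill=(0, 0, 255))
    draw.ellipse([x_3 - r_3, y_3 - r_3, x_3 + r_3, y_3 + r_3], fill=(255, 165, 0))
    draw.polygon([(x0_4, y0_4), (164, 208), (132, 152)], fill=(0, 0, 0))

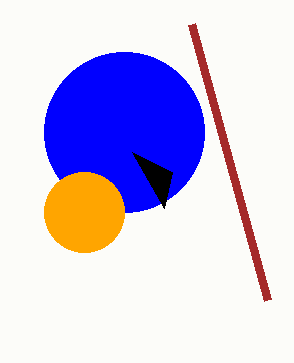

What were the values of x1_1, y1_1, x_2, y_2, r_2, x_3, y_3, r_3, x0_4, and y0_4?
x1_1 = 192; y1_1 = 24; x_2 = 124; y_2 = 132; r_2 = 80; x_3 = 84; y_3 = 212; r_3 = 40; x0_4 = 172; y0_4 = 172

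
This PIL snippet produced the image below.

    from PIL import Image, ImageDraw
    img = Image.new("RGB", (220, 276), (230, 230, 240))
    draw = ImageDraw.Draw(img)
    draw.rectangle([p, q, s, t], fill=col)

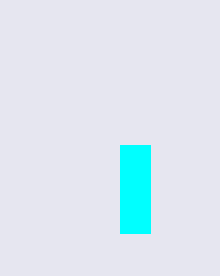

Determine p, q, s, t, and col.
p = 120; q = 145; s = 150; t = 233; col = 'cyan'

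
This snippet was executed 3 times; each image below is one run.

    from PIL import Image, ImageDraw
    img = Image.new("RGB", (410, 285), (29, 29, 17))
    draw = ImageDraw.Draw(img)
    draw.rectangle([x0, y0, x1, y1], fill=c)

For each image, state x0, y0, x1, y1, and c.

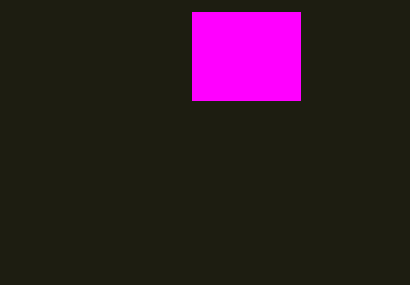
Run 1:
x0 = 192, y0 = 12, x1 = 300, y1 = 100, c = 'magenta'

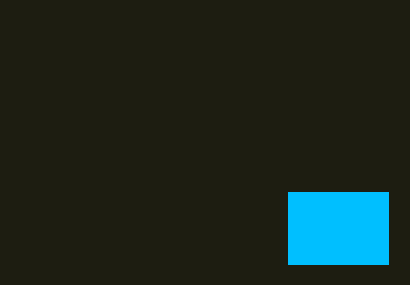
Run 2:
x0 = 288; y0 = 192; x1 = 388; y1 = 264; c = 'deepskyblue'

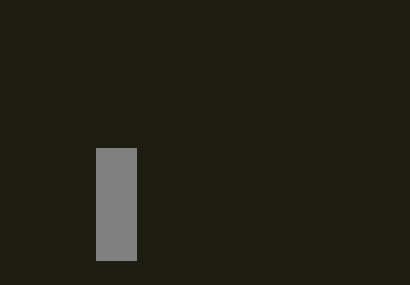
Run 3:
x0 = 96, y0 = 148, x1 = 136, y1 = 260, c = 'gray'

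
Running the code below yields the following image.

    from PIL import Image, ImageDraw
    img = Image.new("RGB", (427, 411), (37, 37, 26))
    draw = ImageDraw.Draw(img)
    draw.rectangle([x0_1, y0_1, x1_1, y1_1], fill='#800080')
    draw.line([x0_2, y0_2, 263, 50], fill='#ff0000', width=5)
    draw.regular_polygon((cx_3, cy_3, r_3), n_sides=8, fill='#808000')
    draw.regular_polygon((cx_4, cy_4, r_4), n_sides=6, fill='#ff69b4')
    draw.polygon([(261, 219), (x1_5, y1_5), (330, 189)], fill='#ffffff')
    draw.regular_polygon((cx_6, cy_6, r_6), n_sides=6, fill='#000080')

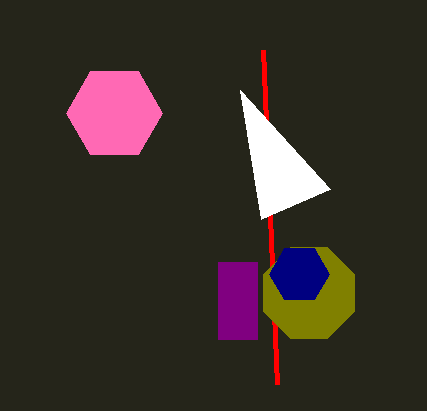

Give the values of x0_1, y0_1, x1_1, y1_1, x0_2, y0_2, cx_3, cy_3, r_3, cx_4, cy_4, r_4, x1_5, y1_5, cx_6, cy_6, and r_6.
x0_1 = 218; y0_1 = 262; x1_1 = 257; y1_1 = 339; x0_2 = 277; y0_2 = 384; cx_3 = 309; cy_3 = 293; r_3 = 49; cx_4 = 114; cy_4 = 113; r_4 = 48; x1_5 = 240; y1_5 = 90; cx_6 = 299; cy_6 = 274; r_6 = 30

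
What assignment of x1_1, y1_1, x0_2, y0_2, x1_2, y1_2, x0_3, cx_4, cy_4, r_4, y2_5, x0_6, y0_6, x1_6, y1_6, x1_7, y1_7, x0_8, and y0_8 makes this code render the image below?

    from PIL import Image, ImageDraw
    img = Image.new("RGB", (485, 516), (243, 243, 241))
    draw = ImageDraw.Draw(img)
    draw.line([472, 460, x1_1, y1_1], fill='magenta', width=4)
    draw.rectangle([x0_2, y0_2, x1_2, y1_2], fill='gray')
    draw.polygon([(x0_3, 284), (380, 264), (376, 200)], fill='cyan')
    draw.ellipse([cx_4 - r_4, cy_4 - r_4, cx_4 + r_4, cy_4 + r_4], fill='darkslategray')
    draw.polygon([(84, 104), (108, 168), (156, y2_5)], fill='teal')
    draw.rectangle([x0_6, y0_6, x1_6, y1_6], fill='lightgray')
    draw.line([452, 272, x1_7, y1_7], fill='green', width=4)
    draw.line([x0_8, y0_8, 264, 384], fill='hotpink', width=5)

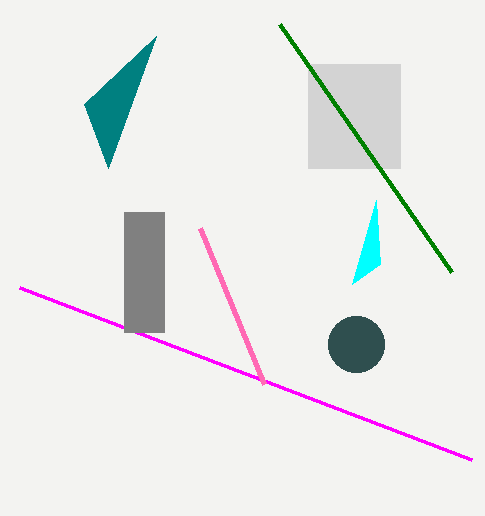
x1_1 = 20; y1_1 = 288; x0_2 = 124; y0_2 = 212; x1_2 = 164; y1_2 = 332; x0_3 = 352; cx_4 = 356; cy_4 = 344; r_4 = 28; y2_5 = 36; x0_6 = 308; y0_6 = 64; x1_6 = 400; y1_6 = 168; x1_7 = 280; y1_7 = 24; x0_8 = 200; y0_8 = 228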